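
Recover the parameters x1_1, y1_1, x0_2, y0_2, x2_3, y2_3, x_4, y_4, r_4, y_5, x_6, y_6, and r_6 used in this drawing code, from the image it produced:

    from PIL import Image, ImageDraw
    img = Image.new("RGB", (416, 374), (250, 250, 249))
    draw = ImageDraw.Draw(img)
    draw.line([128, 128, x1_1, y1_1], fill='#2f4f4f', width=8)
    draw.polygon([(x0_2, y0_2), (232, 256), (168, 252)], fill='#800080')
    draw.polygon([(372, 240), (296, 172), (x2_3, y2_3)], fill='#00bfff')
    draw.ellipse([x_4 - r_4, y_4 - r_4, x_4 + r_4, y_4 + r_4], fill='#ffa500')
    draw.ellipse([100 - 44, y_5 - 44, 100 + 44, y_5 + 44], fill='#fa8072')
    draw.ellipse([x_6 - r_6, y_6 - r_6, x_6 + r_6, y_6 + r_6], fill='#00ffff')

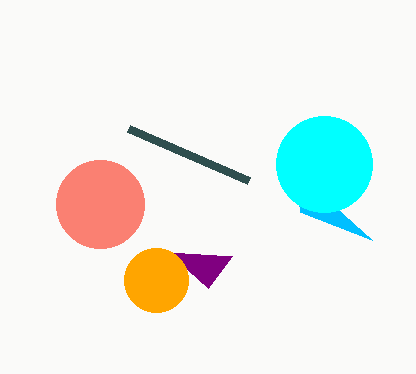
x1_1 = 248
y1_1 = 180
x0_2 = 208
y0_2 = 288
x2_3 = 300
y2_3 = 212
x_4 = 156
y_4 = 280
r_4 = 32
y_5 = 204
x_6 = 324
y_6 = 164
r_6 = 48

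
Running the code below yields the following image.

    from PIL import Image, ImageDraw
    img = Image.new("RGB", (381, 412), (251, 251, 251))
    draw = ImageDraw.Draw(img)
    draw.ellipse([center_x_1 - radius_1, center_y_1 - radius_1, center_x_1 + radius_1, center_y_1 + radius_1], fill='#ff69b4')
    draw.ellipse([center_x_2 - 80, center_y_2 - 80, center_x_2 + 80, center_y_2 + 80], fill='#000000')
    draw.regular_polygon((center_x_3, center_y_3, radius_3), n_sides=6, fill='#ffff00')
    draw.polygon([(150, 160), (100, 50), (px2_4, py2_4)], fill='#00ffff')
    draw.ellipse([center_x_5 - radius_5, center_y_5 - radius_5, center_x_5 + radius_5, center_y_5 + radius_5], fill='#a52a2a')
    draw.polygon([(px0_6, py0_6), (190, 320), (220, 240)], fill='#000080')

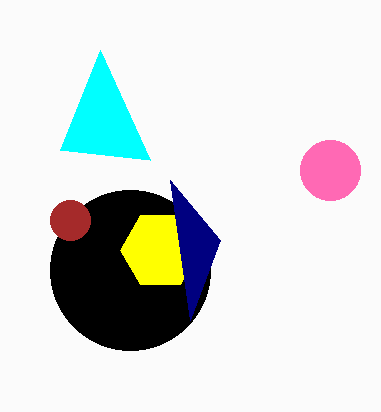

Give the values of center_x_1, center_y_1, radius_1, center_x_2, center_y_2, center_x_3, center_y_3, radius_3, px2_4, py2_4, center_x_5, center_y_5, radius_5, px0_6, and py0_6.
center_x_1 = 330
center_y_1 = 170
radius_1 = 30
center_x_2 = 130
center_y_2 = 270
center_x_3 = 160
center_y_3 = 250
radius_3 = 40
px2_4 = 60
py2_4 = 150
center_x_5 = 70
center_y_5 = 220
radius_5 = 20
px0_6 = 170
py0_6 = 180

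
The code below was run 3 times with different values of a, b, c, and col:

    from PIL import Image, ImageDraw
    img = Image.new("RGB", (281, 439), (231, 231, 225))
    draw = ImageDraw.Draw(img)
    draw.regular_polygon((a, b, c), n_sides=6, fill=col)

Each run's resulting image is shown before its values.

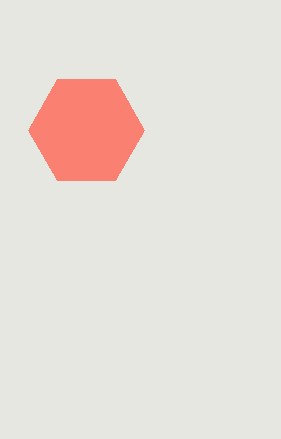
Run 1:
a = 86; b = 130; c = 58; col = 'salmon'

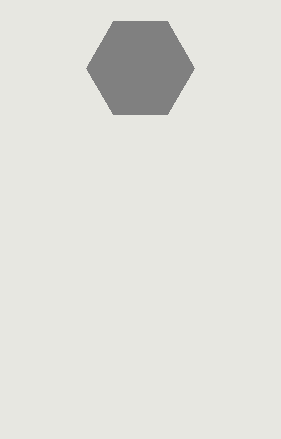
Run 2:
a = 140; b = 68; c = 54; col = 'gray'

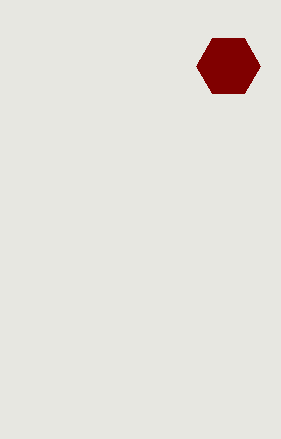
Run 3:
a = 228
b = 66
c = 32
col = 'maroon'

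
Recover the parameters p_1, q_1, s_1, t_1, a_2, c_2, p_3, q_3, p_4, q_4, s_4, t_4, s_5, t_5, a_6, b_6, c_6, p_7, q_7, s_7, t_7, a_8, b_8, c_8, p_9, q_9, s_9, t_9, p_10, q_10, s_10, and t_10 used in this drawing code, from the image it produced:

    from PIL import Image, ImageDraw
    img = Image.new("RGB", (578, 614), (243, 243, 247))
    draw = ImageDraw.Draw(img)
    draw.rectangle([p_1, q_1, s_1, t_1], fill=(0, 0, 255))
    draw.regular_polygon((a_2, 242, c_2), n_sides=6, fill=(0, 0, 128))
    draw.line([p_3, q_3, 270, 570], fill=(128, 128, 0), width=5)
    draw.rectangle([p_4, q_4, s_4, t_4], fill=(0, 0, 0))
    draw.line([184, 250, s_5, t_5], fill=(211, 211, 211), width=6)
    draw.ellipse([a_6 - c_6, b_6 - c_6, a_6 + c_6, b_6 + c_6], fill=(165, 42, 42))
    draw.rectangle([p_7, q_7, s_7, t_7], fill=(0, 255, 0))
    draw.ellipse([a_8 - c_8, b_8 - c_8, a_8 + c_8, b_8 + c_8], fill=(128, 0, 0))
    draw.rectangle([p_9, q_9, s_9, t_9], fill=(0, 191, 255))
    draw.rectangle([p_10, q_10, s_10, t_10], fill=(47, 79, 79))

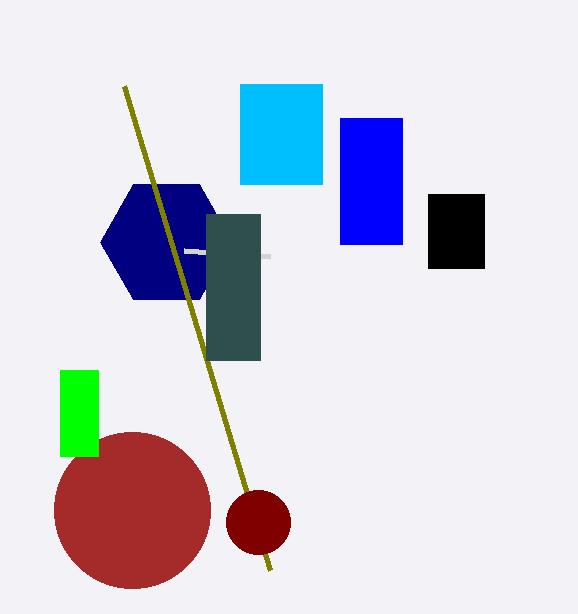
p_1 = 340; q_1 = 118; s_1 = 402; t_1 = 244; a_2 = 166; c_2 = 66; p_3 = 124; q_3 = 86; p_4 = 428; q_4 = 194; s_4 = 484; t_4 = 268; s_5 = 270; t_5 = 256; a_6 = 132; b_6 = 510; c_6 = 78; p_7 = 60; q_7 = 370; s_7 = 98; t_7 = 456; a_8 = 258; b_8 = 522; c_8 = 32; p_9 = 240; q_9 = 84; s_9 = 322; t_9 = 184; p_10 = 206; q_10 = 214; s_10 = 260; t_10 = 360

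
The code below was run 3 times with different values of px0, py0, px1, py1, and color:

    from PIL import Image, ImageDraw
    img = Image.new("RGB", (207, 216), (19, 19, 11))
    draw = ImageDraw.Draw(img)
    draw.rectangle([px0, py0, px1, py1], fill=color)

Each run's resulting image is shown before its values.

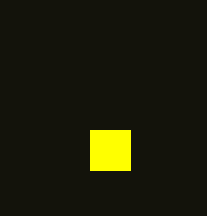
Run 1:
px0 = 90; py0 = 130; px1 = 130; py1 = 170; color = 'yellow'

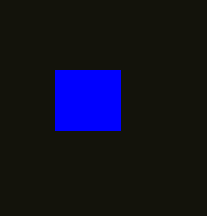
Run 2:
px0 = 55
py0 = 70
px1 = 120
py1 = 130
color = 'blue'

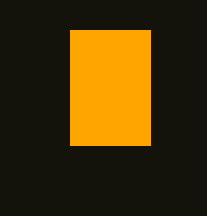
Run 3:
px0 = 70; py0 = 30; px1 = 150; py1 = 145; color = 'orange'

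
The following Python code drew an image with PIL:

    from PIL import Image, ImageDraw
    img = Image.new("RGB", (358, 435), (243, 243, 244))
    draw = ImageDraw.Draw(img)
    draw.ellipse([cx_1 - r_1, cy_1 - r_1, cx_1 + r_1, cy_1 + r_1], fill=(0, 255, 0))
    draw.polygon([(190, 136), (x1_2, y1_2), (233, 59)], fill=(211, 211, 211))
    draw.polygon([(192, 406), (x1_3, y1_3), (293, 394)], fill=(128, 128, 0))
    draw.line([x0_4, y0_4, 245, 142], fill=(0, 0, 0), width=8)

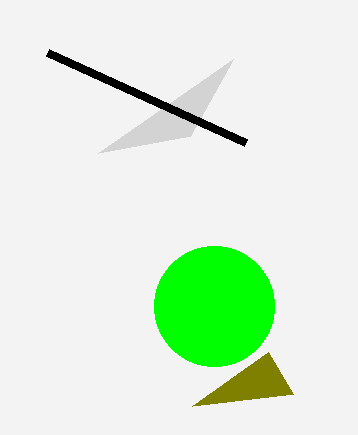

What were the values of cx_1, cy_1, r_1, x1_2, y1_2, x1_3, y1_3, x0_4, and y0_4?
cx_1 = 214, cy_1 = 306, r_1 = 60, x1_2 = 98, y1_2 = 153, x1_3 = 268, y1_3 = 352, x0_4 = 47, y0_4 = 52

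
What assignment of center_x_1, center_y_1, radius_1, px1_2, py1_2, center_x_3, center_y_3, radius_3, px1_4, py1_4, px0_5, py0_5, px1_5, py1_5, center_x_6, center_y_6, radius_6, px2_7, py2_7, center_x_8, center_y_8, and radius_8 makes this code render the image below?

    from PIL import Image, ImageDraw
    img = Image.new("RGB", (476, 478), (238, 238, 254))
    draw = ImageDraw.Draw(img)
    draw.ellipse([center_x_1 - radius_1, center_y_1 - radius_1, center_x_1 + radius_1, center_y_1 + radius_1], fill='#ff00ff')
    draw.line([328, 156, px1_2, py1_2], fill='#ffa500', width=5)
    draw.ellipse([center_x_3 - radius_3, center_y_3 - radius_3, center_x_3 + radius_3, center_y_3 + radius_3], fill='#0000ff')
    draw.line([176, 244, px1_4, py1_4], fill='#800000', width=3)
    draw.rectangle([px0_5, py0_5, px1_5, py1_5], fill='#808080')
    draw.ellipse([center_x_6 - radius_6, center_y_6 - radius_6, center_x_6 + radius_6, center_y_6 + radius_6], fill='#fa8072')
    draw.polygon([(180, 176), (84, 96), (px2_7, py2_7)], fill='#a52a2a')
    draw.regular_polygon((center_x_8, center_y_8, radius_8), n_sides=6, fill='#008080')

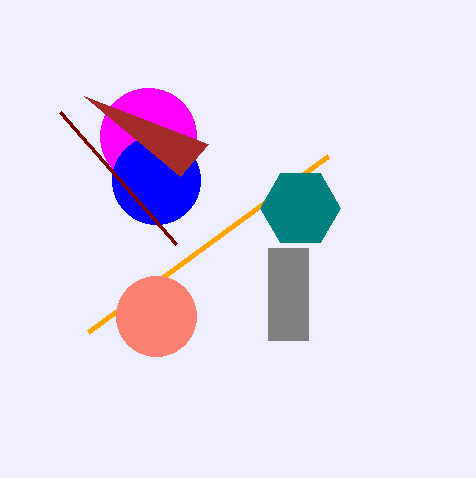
center_x_1 = 148, center_y_1 = 136, radius_1 = 48, px1_2 = 88, py1_2 = 332, center_x_3 = 156, center_y_3 = 180, radius_3 = 44, px1_4 = 60, py1_4 = 112, px0_5 = 268, py0_5 = 248, px1_5 = 308, py1_5 = 340, center_x_6 = 156, center_y_6 = 316, radius_6 = 40, px2_7 = 208, py2_7 = 144, center_x_8 = 300, center_y_8 = 208, radius_8 = 40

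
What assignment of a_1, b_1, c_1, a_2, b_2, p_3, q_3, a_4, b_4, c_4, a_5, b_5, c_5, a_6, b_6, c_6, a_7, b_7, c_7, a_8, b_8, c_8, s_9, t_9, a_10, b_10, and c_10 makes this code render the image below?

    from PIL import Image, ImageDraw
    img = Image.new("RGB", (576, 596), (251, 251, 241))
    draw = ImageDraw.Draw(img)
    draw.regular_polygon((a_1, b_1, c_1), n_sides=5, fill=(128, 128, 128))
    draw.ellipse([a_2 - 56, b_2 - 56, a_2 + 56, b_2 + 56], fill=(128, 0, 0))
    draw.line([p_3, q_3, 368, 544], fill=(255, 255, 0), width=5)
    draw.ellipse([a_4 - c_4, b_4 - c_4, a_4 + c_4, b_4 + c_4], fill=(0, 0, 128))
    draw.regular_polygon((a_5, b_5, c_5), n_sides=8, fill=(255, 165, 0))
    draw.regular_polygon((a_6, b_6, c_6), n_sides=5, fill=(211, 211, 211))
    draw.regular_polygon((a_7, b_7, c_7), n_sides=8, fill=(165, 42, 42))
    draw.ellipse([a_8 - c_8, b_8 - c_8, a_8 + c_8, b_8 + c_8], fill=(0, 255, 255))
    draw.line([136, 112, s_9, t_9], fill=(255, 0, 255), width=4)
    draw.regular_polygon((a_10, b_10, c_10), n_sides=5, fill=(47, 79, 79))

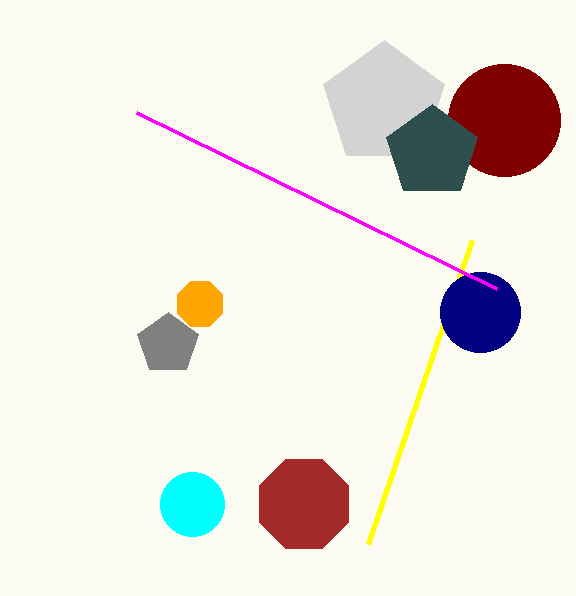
a_1 = 168
b_1 = 344
c_1 = 32
a_2 = 504
b_2 = 120
p_3 = 472
q_3 = 240
a_4 = 480
b_4 = 312
c_4 = 40
a_5 = 200
b_5 = 304
c_5 = 24
a_6 = 384
b_6 = 104
c_6 = 64
a_7 = 304
b_7 = 504
c_7 = 48
a_8 = 192
b_8 = 504
c_8 = 32
s_9 = 496
t_9 = 288
a_10 = 432
b_10 = 152
c_10 = 48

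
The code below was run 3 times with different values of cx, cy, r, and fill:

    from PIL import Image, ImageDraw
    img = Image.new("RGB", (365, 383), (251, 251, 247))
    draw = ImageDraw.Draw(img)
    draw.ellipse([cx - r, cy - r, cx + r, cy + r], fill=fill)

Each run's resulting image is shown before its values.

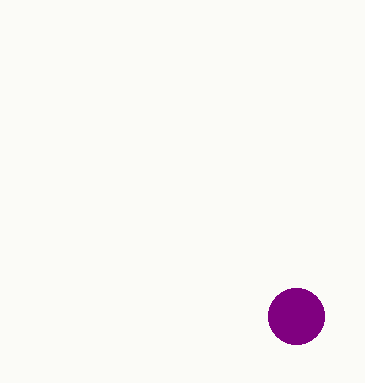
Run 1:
cx = 296, cy = 316, r = 28, fill = 'purple'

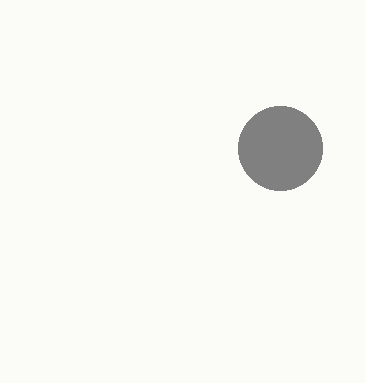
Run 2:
cx = 280, cy = 148, r = 42, fill = 'gray'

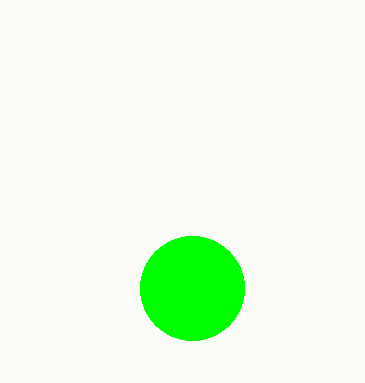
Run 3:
cx = 192, cy = 288, r = 52, fill = 'lime'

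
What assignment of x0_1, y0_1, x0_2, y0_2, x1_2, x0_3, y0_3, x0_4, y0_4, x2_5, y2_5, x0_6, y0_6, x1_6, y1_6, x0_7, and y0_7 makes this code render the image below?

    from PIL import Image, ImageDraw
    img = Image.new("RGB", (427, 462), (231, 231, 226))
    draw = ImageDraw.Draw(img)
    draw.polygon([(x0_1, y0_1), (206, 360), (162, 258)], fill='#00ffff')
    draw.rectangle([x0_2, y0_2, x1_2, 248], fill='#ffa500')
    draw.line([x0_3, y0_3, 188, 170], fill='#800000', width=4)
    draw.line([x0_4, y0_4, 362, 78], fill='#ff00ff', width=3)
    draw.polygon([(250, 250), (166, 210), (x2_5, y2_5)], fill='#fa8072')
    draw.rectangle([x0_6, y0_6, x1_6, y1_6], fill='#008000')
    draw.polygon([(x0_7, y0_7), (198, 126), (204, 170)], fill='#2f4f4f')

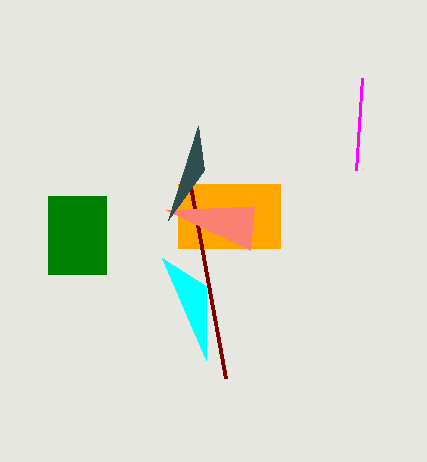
x0_1 = 206
y0_1 = 286
x0_2 = 178
y0_2 = 184
x1_2 = 280
x0_3 = 226
y0_3 = 378
x0_4 = 356
y0_4 = 170
x2_5 = 254
y2_5 = 206
x0_6 = 48
y0_6 = 196
x1_6 = 106
y1_6 = 274
x0_7 = 168
y0_7 = 220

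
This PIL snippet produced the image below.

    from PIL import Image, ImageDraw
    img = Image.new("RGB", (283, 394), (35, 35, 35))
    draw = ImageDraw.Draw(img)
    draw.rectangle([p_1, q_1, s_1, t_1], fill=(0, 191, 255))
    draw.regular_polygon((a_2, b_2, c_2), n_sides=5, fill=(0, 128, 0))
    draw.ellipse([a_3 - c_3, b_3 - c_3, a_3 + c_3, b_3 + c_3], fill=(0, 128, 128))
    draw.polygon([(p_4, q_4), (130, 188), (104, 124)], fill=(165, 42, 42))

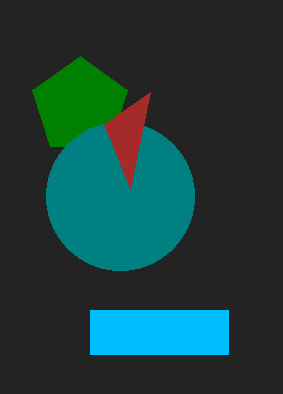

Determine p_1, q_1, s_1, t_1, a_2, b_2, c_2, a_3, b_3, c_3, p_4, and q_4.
p_1 = 90, q_1 = 310, s_1 = 228, t_1 = 354, a_2 = 80, b_2 = 106, c_2 = 50, a_3 = 120, b_3 = 196, c_3 = 74, p_4 = 150, q_4 = 92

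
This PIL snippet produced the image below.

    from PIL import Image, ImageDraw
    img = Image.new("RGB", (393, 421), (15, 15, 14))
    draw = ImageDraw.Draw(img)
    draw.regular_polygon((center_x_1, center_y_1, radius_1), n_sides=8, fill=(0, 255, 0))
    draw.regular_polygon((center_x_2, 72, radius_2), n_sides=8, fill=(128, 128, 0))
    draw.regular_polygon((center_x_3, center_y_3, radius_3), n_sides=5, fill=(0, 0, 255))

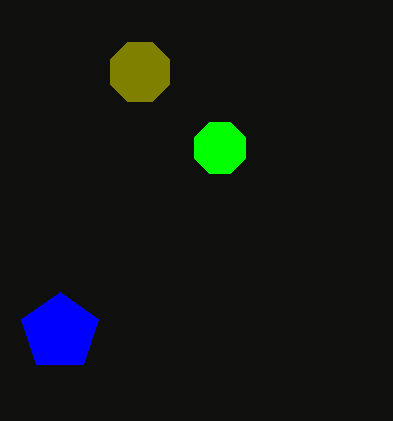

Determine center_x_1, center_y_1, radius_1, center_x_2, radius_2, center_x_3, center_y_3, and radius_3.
center_x_1 = 220
center_y_1 = 148
radius_1 = 28
center_x_2 = 140
radius_2 = 32
center_x_3 = 60
center_y_3 = 332
radius_3 = 40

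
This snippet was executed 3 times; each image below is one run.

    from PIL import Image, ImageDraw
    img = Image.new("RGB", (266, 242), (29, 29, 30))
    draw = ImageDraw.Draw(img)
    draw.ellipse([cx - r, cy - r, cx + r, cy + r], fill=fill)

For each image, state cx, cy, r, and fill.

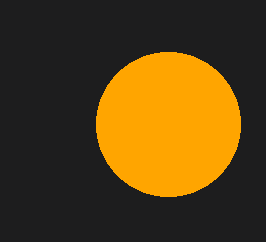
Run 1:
cx = 168, cy = 124, r = 72, fill = 'orange'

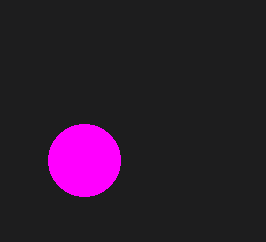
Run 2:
cx = 84
cy = 160
r = 36
fill = 'magenta'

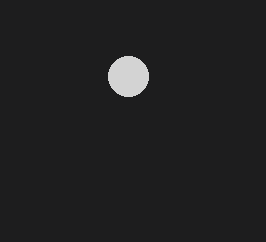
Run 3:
cx = 128; cy = 76; r = 20; fill = 'lightgray'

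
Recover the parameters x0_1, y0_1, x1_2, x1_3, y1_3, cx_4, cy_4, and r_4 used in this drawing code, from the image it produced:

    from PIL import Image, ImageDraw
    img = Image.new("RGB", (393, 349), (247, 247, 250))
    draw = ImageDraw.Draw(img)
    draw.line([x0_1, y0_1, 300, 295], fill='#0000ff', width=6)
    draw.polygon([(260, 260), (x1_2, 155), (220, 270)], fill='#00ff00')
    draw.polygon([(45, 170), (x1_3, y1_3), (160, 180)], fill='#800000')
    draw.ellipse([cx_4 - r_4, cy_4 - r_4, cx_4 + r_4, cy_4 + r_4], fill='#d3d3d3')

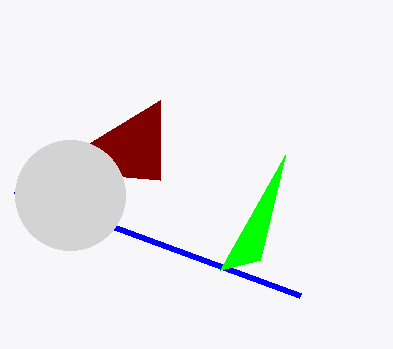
x0_1 = 15, y0_1 = 190, x1_2 = 285, x1_3 = 160, y1_3 = 100, cx_4 = 70, cy_4 = 195, r_4 = 55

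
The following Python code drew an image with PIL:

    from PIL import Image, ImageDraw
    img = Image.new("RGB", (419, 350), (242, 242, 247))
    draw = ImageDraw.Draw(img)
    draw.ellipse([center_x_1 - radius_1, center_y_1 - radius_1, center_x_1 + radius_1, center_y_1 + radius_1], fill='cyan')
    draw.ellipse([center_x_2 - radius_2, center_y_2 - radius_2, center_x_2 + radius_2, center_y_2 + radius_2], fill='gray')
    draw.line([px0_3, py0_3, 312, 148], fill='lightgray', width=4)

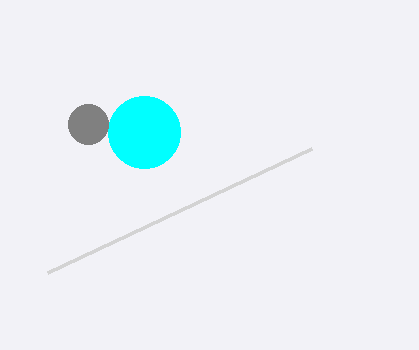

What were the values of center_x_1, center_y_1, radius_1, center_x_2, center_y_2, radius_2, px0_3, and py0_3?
center_x_1 = 144
center_y_1 = 132
radius_1 = 36
center_x_2 = 88
center_y_2 = 124
radius_2 = 20
px0_3 = 48
py0_3 = 272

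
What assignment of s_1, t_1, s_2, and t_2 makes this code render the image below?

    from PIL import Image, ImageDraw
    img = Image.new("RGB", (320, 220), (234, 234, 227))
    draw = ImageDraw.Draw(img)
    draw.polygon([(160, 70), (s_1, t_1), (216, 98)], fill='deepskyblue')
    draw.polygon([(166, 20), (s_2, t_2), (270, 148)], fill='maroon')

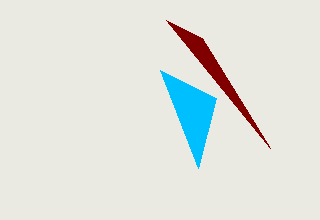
s_1 = 198
t_1 = 168
s_2 = 202
t_2 = 38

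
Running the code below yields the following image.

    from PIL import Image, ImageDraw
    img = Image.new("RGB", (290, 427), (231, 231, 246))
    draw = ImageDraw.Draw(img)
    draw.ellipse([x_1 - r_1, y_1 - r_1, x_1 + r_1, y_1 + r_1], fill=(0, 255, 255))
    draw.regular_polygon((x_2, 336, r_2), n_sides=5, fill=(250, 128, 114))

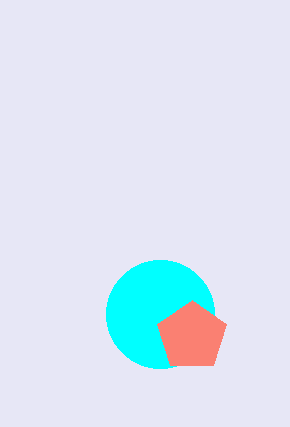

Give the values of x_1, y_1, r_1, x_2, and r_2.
x_1 = 160; y_1 = 314; r_1 = 54; x_2 = 192; r_2 = 36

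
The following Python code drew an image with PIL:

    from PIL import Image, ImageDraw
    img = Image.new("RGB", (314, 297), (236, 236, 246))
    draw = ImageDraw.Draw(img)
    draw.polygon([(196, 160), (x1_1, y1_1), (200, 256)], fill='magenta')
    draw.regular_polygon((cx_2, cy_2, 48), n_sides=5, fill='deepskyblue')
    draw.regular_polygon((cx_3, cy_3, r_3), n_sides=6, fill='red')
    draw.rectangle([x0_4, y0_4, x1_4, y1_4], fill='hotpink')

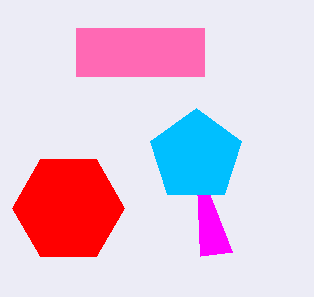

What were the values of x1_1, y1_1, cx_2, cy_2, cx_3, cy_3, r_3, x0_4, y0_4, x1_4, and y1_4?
x1_1 = 232; y1_1 = 252; cx_2 = 196; cy_2 = 156; cx_3 = 68; cy_3 = 208; r_3 = 56; x0_4 = 76; y0_4 = 28; x1_4 = 204; y1_4 = 76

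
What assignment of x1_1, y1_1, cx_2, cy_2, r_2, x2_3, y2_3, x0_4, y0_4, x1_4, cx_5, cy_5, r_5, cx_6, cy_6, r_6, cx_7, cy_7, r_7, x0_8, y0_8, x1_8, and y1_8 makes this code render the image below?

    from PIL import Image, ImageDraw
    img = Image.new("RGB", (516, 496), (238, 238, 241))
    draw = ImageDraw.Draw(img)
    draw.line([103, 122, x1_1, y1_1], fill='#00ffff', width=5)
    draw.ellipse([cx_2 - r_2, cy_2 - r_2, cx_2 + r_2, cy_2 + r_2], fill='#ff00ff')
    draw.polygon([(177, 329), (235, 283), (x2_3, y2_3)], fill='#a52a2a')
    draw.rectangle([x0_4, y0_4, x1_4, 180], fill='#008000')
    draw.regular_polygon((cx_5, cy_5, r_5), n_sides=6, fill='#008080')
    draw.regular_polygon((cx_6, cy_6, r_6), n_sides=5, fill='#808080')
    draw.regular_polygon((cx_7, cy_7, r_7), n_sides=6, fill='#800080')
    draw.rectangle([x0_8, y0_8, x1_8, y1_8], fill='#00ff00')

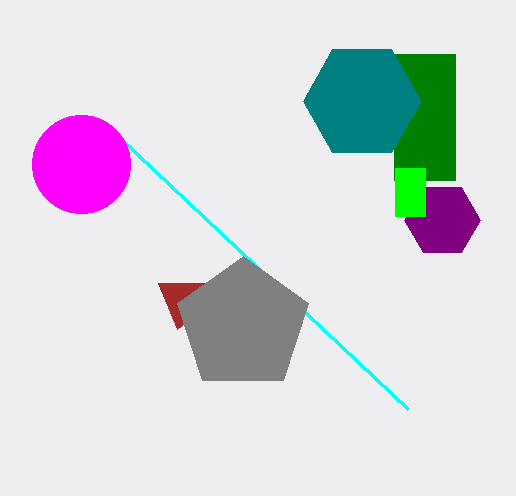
x1_1 = 408; y1_1 = 409; cx_2 = 81; cy_2 = 164; r_2 = 49; x2_3 = 158; y2_3 = 283; x0_4 = 394; y0_4 = 54; x1_4 = 455; cx_5 = 362; cy_5 = 101; r_5 = 59; cx_6 = 243; cy_6 = 325; r_6 = 69; cx_7 = 442; cy_7 = 220; r_7 = 38; x0_8 = 395; y0_8 = 168; x1_8 = 425; y1_8 = 216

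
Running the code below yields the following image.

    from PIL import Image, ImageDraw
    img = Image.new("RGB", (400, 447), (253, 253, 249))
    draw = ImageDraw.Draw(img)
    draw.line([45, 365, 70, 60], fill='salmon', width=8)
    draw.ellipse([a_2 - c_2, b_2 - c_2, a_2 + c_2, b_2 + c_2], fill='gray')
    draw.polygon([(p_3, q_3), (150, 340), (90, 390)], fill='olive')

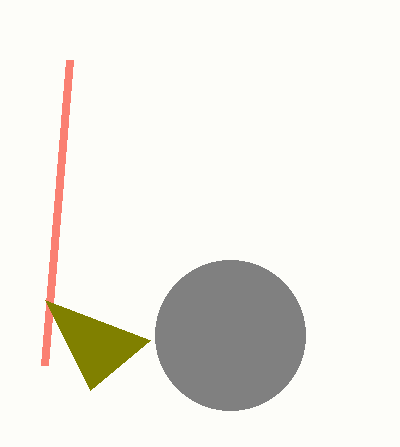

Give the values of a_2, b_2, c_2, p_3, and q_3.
a_2 = 230
b_2 = 335
c_2 = 75
p_3 = 45
q_3 = 300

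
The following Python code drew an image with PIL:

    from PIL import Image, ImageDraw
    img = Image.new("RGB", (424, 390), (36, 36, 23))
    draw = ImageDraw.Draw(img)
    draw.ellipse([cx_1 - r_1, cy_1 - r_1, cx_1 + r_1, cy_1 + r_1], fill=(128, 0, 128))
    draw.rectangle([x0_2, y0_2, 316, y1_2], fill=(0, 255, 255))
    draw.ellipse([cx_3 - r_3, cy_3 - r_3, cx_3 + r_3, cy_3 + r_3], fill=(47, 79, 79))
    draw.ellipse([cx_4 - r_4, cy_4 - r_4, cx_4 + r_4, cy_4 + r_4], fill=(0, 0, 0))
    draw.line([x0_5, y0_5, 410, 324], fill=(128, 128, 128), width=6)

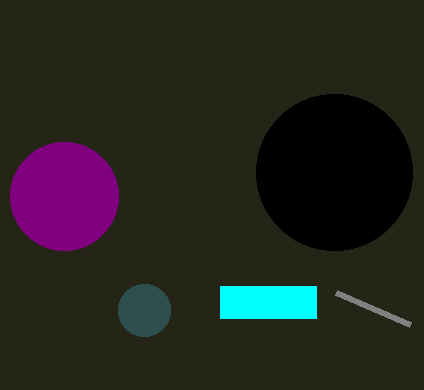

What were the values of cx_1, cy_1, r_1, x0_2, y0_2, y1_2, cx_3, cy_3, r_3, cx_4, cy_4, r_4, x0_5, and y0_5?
cx_1 = 64
cy_1 = 196
r_1 = 54
x0_2 = 220
y0_2 = 286
y1_2 = 318
cx_3 = 144
cy_3 = 310
r_3 = 26
cx_4 = 334
cy_4 = 172
r_4 = 78
x0_5 = 336
y0_5 = 292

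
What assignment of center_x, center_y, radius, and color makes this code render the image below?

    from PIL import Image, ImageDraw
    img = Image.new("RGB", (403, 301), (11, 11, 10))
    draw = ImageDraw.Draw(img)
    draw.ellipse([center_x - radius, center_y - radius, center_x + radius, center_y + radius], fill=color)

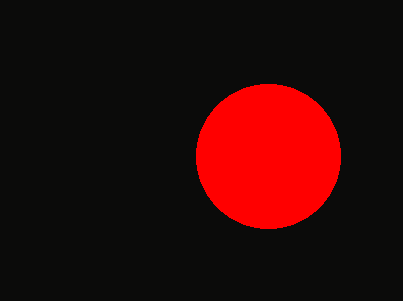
center_x = 268, center_y = 156, radius = 72, color = 'red'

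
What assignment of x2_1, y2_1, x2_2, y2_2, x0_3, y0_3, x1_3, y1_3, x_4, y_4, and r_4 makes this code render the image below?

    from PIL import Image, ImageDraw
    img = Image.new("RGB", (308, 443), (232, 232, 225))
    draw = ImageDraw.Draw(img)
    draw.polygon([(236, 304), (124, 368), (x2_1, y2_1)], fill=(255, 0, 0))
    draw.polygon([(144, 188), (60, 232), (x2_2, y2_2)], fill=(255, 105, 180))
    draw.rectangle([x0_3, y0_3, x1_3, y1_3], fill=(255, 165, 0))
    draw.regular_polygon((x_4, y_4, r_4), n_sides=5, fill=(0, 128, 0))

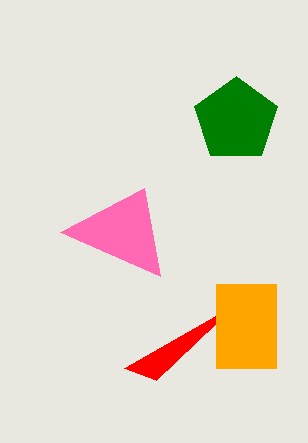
x2_1 = 156
y2_1 = 380
x2_2 = 160
y2_2 = 276
x0_3 = 216
y0_3 = 284
x1_3 = 276
y1_3 = 368
x_4 = 236
y_4 = 120
r_4 = 44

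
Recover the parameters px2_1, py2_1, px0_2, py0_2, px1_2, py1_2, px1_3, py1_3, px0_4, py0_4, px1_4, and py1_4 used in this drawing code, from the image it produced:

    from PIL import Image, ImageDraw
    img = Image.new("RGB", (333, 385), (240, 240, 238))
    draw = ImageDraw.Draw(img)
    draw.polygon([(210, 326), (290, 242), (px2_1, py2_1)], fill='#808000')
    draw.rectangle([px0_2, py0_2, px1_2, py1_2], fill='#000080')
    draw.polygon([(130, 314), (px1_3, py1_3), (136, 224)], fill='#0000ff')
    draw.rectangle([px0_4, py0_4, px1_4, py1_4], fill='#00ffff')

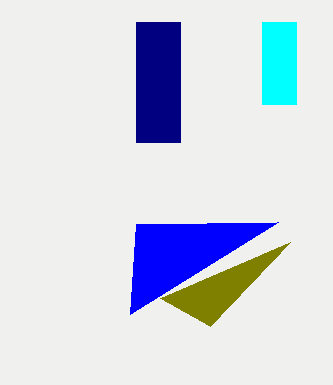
px2_1 = 160, py2_1 = 298, px0_2 = 136, py0_2 = 22, px1_2 = 180, py1_2 = 142, px1_3 = 278, py1_3 = 222, px0_4 = 262, py0_4 = 22, px1_4 = 296, py1_4 = 104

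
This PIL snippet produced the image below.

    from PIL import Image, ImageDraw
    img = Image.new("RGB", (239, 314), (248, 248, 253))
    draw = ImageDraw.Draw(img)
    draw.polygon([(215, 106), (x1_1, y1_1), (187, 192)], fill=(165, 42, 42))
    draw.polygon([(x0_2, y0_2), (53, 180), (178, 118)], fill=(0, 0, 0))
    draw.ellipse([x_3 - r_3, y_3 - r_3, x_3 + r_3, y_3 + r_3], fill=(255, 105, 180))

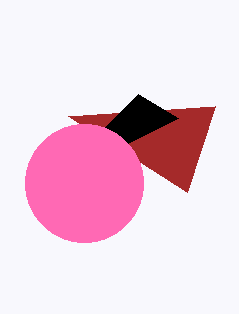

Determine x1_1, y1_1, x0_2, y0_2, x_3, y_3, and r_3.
x1_1 = 68, y1_1 = 116, x0_2 = 138, y0_2 = 94, x_3 = 84, y_3 = 183, r_3 = 59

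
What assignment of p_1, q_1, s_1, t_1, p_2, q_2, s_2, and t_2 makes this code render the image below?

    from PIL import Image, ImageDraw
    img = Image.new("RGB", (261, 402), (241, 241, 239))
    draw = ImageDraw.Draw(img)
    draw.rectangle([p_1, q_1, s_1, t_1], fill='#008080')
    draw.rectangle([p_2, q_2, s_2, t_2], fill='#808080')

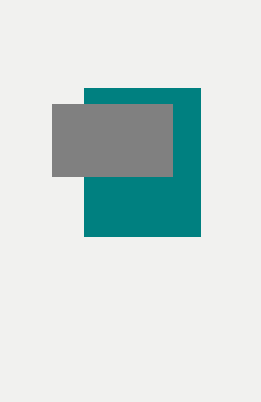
p_1 = 84
q_1 = 88
s_1 = 200
t_1 = 236
p_2 = 52
q_2 = 104
s_2 = 172
t_2 = 176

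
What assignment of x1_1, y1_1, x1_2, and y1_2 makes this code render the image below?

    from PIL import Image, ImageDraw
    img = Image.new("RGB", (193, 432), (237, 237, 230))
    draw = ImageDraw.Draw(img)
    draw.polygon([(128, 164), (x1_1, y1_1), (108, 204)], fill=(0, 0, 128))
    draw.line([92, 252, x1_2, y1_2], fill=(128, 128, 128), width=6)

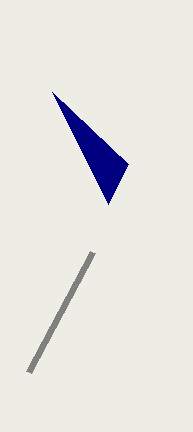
x1_1 = 52
y1_1 = 92
x1_2 = 28
y1_2 = 372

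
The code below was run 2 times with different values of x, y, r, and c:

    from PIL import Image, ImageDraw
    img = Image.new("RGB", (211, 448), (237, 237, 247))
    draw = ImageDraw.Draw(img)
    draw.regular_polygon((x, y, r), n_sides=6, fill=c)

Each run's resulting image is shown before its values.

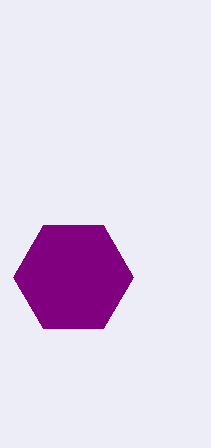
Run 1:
x = 73
y = 277
r = 60
c = 'purple'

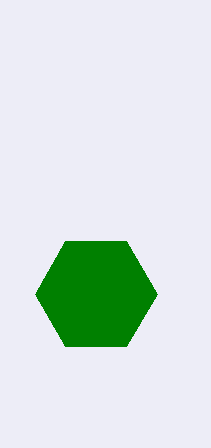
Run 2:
x = 96; y = 294; r = 61; c = 'green'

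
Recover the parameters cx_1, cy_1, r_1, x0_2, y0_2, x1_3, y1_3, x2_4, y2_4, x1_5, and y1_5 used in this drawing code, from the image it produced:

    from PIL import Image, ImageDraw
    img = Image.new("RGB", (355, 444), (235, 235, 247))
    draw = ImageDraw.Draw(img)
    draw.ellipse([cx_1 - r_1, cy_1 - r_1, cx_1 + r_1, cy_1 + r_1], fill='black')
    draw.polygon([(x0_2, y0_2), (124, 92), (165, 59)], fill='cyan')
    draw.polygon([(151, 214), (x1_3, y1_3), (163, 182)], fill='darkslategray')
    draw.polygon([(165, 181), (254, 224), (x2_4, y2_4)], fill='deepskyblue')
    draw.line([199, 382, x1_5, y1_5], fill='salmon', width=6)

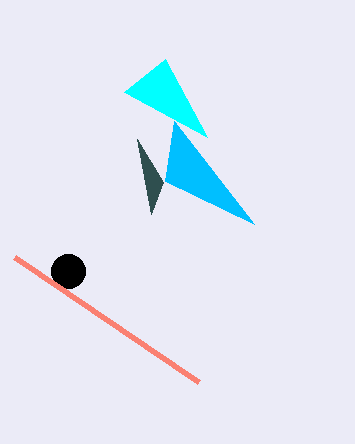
cx_1 = 68, cy_1 = 271, r_1 = 17, x0_2 = 207, y0_2 = 137, x1_3 = 137, y1_3 = 139, x2_4 = 174, y2_4 = 121, x1_5 = 15, y1_5 = 257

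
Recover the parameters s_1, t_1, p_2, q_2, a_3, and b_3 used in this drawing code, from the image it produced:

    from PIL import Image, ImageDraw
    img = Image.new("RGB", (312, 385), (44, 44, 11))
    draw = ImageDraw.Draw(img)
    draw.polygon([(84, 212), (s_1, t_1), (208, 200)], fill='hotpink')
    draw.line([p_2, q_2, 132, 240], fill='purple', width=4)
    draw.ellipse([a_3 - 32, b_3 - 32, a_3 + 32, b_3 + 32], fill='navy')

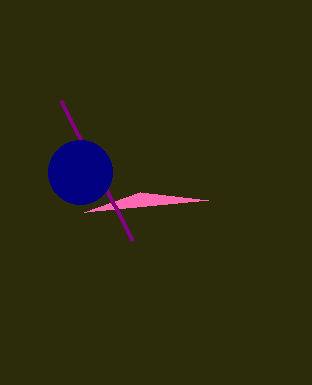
s_1 = 140; t_1 = 192; p_2 = 60; q_2 = 100; a_3 = 80; b_3 = 172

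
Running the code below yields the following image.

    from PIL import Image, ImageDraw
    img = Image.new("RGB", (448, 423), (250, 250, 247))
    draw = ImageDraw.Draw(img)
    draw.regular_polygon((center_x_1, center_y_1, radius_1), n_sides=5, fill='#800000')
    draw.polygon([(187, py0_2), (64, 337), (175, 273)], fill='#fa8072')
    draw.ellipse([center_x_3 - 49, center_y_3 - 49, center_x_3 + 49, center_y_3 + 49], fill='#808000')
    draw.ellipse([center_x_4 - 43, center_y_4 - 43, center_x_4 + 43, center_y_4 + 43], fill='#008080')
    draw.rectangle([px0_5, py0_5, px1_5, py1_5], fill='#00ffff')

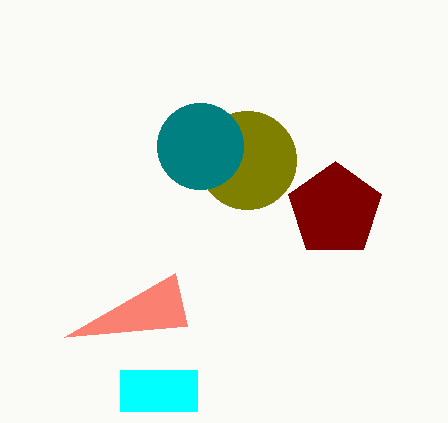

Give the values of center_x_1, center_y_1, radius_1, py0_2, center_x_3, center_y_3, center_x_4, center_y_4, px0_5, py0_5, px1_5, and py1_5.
center_x_1 = 335, center_y_1 = 210, radius_1 = 49, py0_2 = 326, center_x_3 = 247, center_y_3 = 160, center_x_4 = 200, center_y_4 = 146, px0_5 = 120, py0_5 = 370, px1_5 = 197, py1_5 = 411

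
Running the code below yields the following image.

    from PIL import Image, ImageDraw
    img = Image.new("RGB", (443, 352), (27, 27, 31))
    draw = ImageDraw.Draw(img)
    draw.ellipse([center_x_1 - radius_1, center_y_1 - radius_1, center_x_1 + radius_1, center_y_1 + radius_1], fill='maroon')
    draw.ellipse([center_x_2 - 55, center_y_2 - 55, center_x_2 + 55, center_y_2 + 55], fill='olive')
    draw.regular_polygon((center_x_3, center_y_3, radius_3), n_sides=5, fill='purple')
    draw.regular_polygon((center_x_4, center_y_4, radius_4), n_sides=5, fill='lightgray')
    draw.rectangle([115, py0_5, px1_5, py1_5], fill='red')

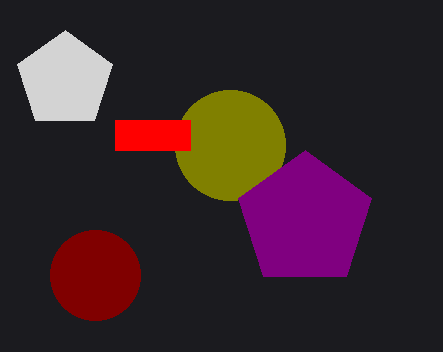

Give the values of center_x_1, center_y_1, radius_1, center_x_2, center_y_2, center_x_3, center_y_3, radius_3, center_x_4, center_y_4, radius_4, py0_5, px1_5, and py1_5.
center_x_1 = 95, center_y_1 = 275, radius_1 = 45, center_x_2 = 230, center_y_2 = 145, center_x_3 = 305, center_y_3 = 220, radius_3 = 70, center_x_4 = 65, center_y_4 = 80, radius_4 = 50, py0_5 = 120, px1_5 = 190, py1_5 = 150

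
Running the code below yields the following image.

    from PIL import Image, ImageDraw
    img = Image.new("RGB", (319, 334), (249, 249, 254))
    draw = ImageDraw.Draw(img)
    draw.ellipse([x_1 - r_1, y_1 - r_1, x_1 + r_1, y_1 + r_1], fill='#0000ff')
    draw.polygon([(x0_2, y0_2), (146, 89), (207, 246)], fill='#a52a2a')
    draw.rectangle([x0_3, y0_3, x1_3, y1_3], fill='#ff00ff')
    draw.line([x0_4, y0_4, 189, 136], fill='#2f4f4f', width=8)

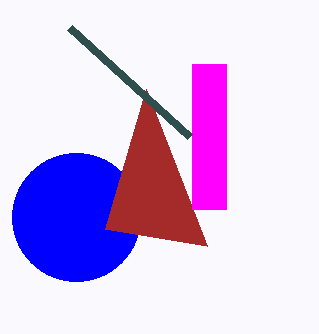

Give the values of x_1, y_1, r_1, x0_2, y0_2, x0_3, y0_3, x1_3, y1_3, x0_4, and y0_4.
x_1 = 76, y_1 = 217, r_1 = 64, x0_2 = 105, y0_2 = 229, x0_3 = 192, y0_3 = 64, x1_3 = 226, y1_3 = 209, x0_4 = 69, y0_4 = 27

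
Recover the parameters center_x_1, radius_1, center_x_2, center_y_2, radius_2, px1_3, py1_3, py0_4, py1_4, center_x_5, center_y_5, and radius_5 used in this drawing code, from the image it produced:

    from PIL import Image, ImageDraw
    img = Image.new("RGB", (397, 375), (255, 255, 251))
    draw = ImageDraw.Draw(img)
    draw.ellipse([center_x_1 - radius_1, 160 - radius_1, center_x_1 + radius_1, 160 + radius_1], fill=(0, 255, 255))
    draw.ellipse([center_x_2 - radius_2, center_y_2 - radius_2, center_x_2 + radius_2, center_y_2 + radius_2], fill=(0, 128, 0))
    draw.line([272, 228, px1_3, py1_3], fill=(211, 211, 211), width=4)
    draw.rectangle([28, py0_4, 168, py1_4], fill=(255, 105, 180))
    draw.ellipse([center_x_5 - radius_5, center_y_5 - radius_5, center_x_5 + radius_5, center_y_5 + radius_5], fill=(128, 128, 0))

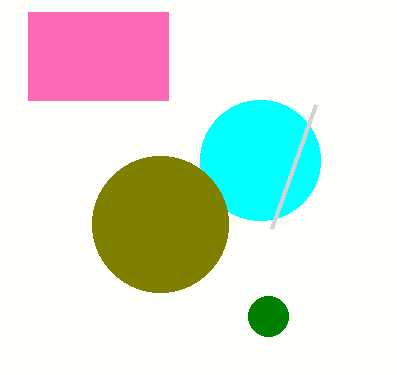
center_x_1 = 260, radius_1 = 60, center_x_2 = 268, center_y_2 = 316, radius_2 = 20, px1_3 = 316, py1_3 = 104, py0_4 = 12, py1_4 = 100, center_x_5 = 160, center_y_5 = 224, radius_5 = 68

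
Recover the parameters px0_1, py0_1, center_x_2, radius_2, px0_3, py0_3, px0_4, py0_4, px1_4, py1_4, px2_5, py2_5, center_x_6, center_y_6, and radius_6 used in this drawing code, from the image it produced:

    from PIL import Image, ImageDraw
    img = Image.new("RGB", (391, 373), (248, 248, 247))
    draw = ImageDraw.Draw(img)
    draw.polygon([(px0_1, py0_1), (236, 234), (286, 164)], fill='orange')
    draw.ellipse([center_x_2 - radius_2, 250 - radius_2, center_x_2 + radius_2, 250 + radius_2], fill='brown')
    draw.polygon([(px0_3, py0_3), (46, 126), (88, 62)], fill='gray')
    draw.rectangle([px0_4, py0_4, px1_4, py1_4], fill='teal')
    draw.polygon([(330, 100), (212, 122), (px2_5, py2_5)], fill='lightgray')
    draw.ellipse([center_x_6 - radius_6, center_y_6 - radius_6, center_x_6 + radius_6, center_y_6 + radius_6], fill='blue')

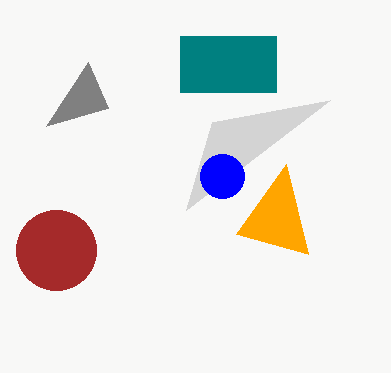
px0_1 = 308, py0_1 = 254, center_x_2 = 56, radius_2 = 40, px0_3 = 108, py0_3 = 108, px0_4 = 180, py0_4 = 36, px1_4 = 276, py1_4 = 92, px2_5 = 186, py2_5 = 210, center_x_6 = 222, center_y_6 = 176, radius_6 = 22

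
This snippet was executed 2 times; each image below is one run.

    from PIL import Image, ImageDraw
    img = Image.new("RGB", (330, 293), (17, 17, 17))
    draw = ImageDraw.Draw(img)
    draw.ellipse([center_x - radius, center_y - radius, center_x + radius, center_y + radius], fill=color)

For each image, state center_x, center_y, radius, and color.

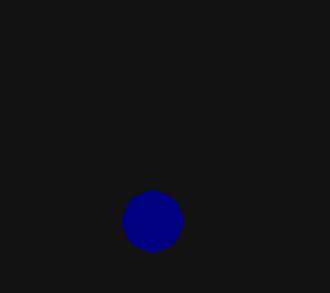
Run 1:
center_x = 152
center_y = 220
radius = 30
color = 'navy'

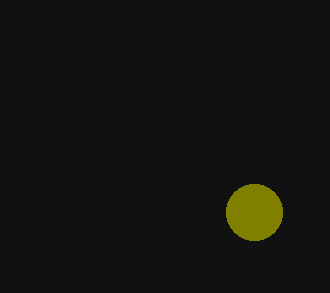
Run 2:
center_x = 254; center_y = 212; radius = 28; color = 'olive'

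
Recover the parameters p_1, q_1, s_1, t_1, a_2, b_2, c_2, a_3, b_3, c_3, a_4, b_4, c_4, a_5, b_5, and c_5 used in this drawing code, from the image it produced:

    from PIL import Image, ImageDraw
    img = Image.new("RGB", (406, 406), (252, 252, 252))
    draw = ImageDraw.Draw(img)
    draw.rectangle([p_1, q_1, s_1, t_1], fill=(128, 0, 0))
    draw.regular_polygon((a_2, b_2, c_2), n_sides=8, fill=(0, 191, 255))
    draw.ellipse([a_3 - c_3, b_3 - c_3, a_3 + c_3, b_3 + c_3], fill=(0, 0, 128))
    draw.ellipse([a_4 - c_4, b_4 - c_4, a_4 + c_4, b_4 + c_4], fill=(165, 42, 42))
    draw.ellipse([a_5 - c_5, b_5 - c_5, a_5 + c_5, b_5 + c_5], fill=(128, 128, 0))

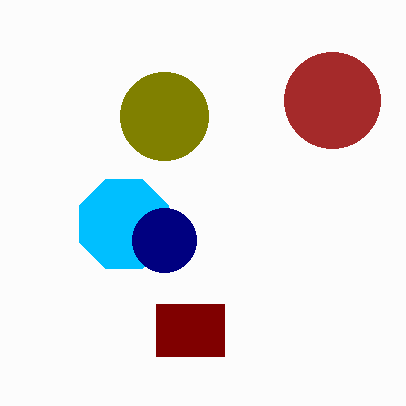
p_1 = 156, q_1 = 304, s_1 = 224, t_1 = 356, a_2 = 124, b_2 = 224, c_2 = 48, a_3 = 164, b_3 = 240, c_3 = 32, a_4 = 332, b_4 = 100, c_4 = 48, a_5 = 164, b_5 = 116, c_5 = 44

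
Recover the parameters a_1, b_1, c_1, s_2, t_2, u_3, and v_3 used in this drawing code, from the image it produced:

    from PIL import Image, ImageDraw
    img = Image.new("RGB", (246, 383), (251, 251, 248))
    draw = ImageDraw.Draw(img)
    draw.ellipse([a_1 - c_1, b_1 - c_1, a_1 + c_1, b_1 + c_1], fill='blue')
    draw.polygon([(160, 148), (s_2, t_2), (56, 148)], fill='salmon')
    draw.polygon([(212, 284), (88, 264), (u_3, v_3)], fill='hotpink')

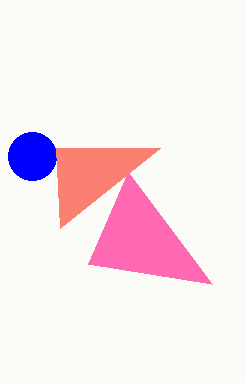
a_1 = 32; b_1 = 156; c_1 = 24; s_2 = 60; t_2 = 228; u_3 = 128; v_3 = 172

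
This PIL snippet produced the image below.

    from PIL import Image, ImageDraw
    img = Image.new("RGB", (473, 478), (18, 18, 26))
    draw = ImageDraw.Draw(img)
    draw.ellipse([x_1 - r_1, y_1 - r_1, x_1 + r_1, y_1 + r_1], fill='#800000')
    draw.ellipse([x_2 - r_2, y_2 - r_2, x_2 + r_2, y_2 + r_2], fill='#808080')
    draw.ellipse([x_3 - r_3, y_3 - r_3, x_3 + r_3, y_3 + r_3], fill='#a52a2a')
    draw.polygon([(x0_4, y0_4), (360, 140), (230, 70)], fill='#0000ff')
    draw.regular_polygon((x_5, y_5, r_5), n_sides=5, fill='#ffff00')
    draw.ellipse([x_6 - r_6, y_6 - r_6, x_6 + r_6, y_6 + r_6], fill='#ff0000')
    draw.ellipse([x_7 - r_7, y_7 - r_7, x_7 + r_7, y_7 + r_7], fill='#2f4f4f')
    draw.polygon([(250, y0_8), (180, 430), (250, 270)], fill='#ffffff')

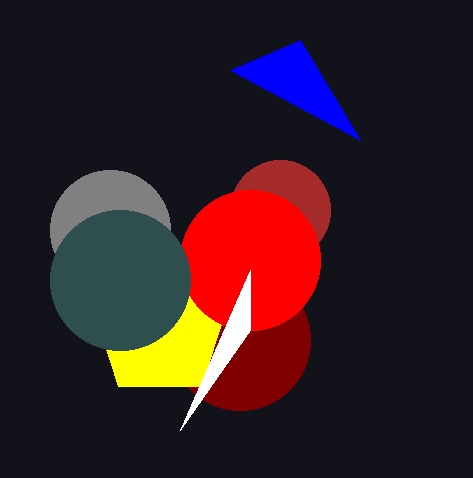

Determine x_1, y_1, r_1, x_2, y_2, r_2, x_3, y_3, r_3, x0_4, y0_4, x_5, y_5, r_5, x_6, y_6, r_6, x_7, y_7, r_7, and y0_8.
x_1 = 240
y_1 = 340
r_1 = 70
x_2 = 110
y_2 = 230
r_2 = 60
x_3 = 280
y_3 = 210
r_3 = 50
x0_4 = 300
y0_4 = 40
x_5 = 160
y_5 = 330
r_5 = 70
x_6 = 250
y_6 = 260
r_6 = 70
x_7 = 120
y_7 = 280
r_7 = 70
y0_8 = 330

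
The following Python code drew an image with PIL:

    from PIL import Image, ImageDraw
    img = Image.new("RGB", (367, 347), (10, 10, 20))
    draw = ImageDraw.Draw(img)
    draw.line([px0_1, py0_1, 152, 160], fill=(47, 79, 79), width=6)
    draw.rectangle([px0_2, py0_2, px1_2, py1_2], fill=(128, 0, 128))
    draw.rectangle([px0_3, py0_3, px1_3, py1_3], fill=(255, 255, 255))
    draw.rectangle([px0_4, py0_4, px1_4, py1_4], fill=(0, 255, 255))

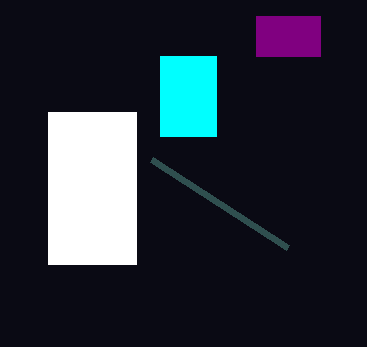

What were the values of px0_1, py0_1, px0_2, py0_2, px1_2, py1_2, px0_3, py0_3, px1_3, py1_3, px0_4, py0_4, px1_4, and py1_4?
px0_1 = 288; py0_1 = 248; px0_2 = 256; py0_2 = 16; px1_2 = 320; py1_2 = 56; px0_3 = 48; py0_3 = 112; px1_3 = 136; py1_3 = 264; px0_4 = 160; py0_4 = 56; px1_4 = 216; py1_4 = 136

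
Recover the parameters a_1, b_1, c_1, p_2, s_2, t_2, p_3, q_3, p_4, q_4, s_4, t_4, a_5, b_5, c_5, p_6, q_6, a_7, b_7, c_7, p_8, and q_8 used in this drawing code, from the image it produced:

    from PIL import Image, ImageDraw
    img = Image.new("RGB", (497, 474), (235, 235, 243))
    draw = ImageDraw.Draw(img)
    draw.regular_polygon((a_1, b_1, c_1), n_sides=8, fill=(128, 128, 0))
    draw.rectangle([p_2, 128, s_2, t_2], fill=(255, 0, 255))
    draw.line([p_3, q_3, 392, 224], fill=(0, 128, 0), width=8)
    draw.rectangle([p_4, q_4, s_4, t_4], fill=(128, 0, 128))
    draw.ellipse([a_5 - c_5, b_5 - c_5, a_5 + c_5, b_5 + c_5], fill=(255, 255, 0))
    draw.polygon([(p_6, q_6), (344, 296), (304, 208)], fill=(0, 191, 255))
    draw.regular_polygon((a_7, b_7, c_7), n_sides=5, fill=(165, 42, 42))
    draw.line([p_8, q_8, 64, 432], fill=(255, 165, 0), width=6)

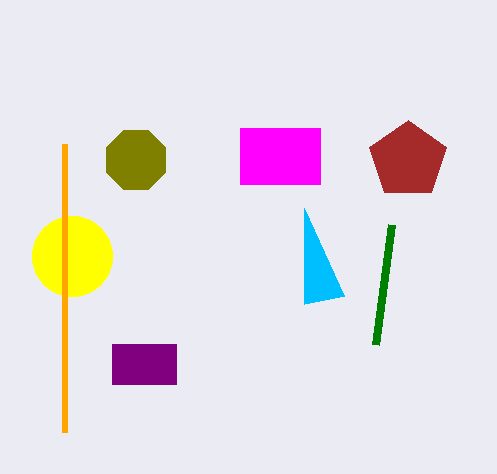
a_1 = 136, b_1 = 160, c_1 = 32, p_2 = 240, s_2 = 320, t_2 = 184, p_3 = 376, q_3 = 344, p_4 = 112, q_4 = 344, s_4 = 176, t_4 = 384, a_5 = 72, b_5 = 256, c_5 = 40, p_6 = 304, q_6 = 304, a_7 = 408, b_7 = 160, c_7 = 40, p_8 = 64, q_8 = 144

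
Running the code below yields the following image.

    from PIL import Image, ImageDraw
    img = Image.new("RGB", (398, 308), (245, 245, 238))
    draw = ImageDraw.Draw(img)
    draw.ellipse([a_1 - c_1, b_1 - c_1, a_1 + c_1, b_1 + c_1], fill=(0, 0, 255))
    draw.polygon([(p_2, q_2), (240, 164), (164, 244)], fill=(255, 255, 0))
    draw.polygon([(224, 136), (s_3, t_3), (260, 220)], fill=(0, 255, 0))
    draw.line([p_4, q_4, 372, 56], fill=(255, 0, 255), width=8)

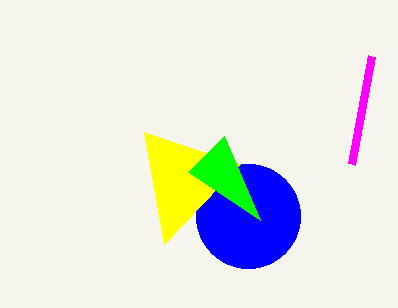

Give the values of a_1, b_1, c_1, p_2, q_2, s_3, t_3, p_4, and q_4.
a_1 = 248; b_1 = 216; c_1 = 52; p_2 = 144; q_2 = 132; s_3 = 188; t_3 = 172; p_4 = 352; q_4 = 164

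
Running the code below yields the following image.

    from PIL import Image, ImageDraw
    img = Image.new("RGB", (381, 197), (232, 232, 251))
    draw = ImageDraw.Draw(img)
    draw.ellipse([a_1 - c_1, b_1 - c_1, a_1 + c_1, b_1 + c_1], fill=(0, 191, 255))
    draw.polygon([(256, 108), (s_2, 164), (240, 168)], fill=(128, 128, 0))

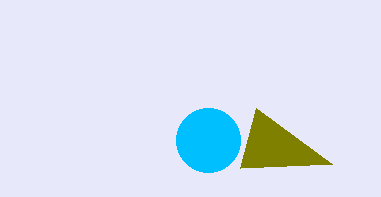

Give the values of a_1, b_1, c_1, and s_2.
a_1 = 208
b_1 = 140
c_1 = 32
s_2 = 332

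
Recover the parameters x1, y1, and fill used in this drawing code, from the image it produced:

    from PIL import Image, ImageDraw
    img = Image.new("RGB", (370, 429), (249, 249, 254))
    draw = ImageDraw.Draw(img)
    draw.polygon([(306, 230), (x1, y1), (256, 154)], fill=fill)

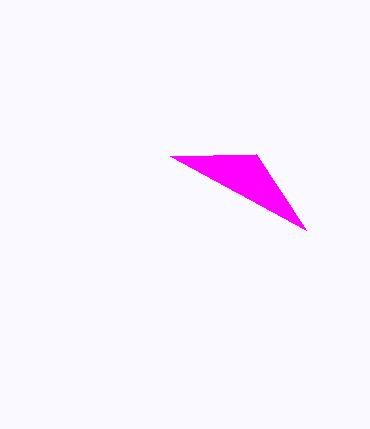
x1 = 170; y1 = 156; fill = 'magenta'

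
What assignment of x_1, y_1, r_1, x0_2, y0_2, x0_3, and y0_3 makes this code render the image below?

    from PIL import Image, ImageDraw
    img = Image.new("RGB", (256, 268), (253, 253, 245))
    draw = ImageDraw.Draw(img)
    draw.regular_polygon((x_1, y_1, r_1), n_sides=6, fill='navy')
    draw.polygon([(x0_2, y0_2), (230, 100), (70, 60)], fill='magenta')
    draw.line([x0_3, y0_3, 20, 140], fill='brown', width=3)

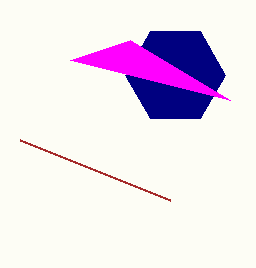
x_1 = 175
y_1 = 75
r_1 = 50
x0_2 = 130
y0_2 = 40
x0_3 = 170
y0_3 = 200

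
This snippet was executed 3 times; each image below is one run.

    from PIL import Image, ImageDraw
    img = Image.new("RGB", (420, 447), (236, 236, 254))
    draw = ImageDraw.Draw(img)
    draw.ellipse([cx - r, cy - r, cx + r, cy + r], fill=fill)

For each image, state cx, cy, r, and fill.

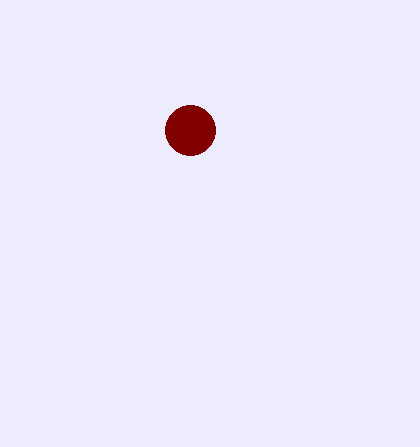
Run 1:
cx = 190
cy = 130
r = 25
fill = 'maroon'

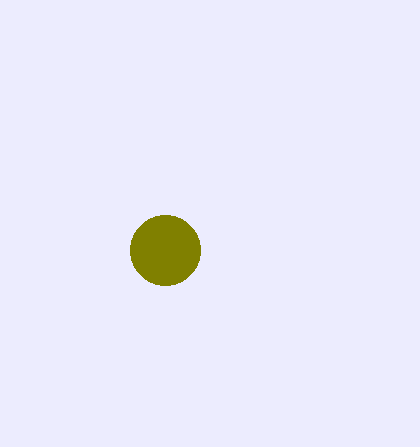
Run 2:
cx = 165; cy = 250; r = 35; fill = 'olive'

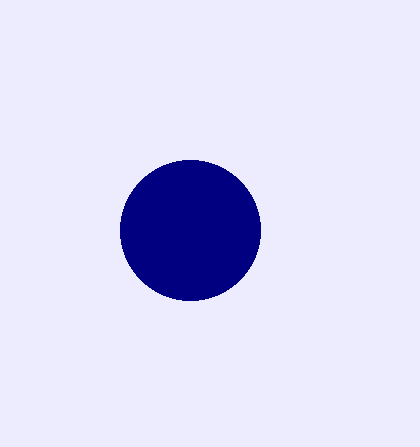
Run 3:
cx = 190
cy = 230
r = 70
fill = 'navy'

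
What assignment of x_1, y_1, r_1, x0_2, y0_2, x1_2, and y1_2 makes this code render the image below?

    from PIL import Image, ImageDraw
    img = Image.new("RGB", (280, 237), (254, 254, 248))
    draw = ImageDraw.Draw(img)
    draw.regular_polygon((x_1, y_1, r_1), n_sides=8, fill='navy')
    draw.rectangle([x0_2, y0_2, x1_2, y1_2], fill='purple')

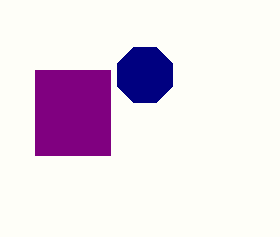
x_1 = 145, y_1 = 75, r_1 = 30, x0_2 = 35, y0_2 = 70, x1_2 = 110, y1_2 = 155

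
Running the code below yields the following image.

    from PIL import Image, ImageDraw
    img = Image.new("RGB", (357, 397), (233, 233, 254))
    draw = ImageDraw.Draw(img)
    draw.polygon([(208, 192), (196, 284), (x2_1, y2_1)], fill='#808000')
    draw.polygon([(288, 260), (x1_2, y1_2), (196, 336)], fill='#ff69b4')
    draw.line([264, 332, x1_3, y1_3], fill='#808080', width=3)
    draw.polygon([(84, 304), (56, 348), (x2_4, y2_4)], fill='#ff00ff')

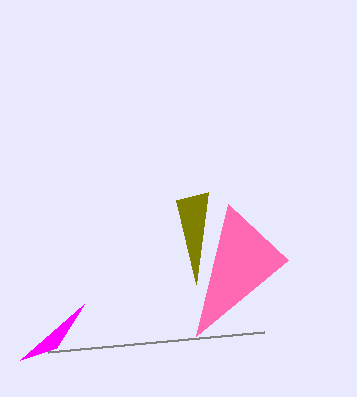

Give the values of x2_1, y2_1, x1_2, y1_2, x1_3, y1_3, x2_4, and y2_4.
x2_1 = 176, y2_1 = 200, x1_2 = 228, y1_2 = 204, x1_3 = 48, y1_3 = 352, x2_4 = 20, y2_4 = 360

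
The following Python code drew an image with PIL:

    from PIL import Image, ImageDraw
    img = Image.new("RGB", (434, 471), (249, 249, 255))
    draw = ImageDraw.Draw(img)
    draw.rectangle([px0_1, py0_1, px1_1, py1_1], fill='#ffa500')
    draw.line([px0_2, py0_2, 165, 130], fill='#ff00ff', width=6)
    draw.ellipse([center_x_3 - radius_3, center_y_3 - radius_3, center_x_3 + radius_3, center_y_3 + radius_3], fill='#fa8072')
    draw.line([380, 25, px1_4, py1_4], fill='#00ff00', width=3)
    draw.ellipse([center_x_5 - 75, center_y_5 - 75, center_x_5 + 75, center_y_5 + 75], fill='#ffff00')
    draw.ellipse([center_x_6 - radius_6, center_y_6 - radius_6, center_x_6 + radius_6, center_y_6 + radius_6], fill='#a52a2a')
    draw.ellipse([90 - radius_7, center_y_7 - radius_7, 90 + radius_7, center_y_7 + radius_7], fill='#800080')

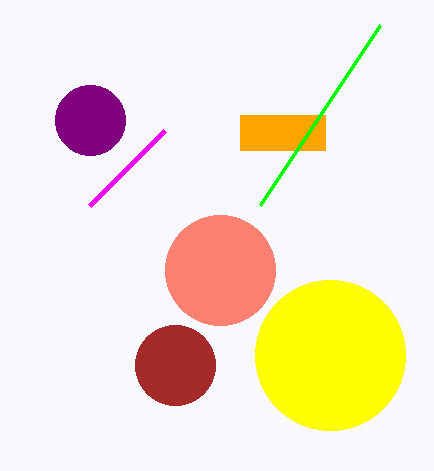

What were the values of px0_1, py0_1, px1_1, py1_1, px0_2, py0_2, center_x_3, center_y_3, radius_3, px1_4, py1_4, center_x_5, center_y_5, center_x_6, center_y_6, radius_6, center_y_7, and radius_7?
px0_1 = 240
py0_1 = 115
px1_1 = 325
py1_1 = 150
px0_2 = 90
py0_2 = 205
center_x_3 = 220
center_y_3 = 270
radius_3 = 55
px1_4 = 260
py1_4 = 205
center_x_5 = 330
center_y_5 = 355
center_x_6 = 175
center_y_6 = 365
radius_6 = 40
center_y_7 = 120
radius_7 = 35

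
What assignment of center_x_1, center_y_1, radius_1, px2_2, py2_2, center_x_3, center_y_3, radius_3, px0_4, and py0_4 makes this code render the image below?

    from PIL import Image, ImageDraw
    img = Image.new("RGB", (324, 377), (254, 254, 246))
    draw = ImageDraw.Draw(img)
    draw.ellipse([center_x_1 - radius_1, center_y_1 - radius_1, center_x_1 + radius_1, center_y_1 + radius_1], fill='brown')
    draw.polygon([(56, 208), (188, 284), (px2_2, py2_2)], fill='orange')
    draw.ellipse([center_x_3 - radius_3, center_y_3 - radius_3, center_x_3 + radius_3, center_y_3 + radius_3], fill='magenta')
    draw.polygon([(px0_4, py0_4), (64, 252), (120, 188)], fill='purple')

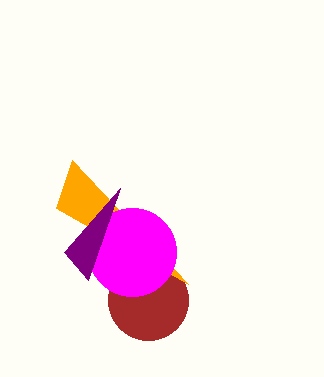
center_x_1 = 148; center_y_1 = 300; radius_1 = 40; px2_2 = 72; py2_2 = 160; center_x_3 = 132; center_y_3 = 252; radius_3 = 44; px0_4 = 88; py0_4 = 280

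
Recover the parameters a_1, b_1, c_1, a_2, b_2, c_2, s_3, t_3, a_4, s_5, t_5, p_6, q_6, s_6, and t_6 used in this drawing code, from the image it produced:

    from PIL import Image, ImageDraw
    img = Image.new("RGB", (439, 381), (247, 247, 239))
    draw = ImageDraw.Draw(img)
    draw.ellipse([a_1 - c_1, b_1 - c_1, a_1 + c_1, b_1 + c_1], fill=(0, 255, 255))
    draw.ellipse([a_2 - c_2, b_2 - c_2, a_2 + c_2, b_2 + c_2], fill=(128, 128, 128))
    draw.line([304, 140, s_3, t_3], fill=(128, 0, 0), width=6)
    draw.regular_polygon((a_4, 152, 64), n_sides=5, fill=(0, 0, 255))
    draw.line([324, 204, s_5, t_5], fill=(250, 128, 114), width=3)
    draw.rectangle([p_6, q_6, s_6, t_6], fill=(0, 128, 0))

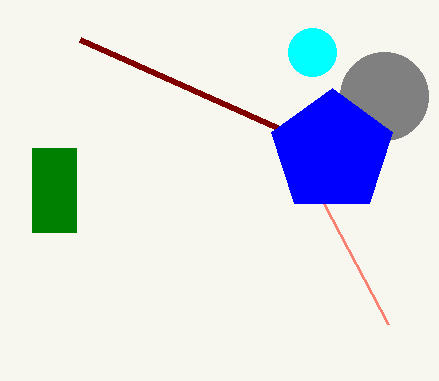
a_1 = 312
b_1 = 52
c_1 = 24
a_2 = 384
b_2 = 96
c_2 = 44
s_3 = 80
t_3 = 40
a_4 = 332
s_5 = 388
t_5 = 324
p_6 = 32
q_6 = 148
s_6 = 76
t_6 = 232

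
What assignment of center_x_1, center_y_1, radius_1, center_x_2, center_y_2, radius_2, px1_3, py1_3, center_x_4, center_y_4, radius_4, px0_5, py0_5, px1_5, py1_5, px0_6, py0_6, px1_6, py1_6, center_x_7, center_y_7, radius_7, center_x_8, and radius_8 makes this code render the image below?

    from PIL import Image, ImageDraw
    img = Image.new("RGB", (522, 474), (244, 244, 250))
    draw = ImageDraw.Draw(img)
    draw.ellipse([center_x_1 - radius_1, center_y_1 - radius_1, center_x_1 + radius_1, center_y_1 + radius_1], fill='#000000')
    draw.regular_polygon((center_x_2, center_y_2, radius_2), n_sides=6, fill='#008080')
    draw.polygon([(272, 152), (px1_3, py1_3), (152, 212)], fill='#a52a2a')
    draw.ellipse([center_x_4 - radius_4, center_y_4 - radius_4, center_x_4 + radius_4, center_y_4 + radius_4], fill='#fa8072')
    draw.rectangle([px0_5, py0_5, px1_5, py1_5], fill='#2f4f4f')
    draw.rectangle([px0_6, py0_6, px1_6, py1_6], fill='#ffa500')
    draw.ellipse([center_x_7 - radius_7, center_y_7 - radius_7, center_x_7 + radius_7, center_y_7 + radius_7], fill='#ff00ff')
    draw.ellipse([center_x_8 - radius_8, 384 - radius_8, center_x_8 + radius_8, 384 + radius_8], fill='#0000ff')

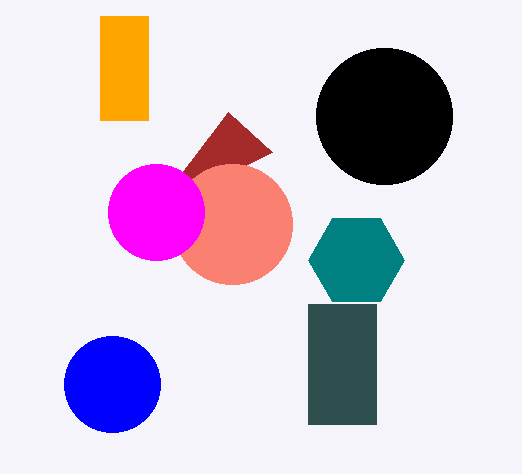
center_x_1 = 384; center_y_1 = 116; radius_1 = 68; center_x_2 = 356; center_y_2 = 260; radius_2 = 48; px1_3 = 228; py1_3 = 112; center_x_4 = 232; center_y_4 = 224; radius_4 = 60; px0_5 = 308; py0_5 = 304; px1_5 = 376; py1_5 = 424; px0_6 = 100; py0_6 = 16; px1_6 = 148; py1_6 = 120; center_x_7 = 156; center_y_7 = 212; radius_7 = 48; center_x_8 = 112; radius_8 = 48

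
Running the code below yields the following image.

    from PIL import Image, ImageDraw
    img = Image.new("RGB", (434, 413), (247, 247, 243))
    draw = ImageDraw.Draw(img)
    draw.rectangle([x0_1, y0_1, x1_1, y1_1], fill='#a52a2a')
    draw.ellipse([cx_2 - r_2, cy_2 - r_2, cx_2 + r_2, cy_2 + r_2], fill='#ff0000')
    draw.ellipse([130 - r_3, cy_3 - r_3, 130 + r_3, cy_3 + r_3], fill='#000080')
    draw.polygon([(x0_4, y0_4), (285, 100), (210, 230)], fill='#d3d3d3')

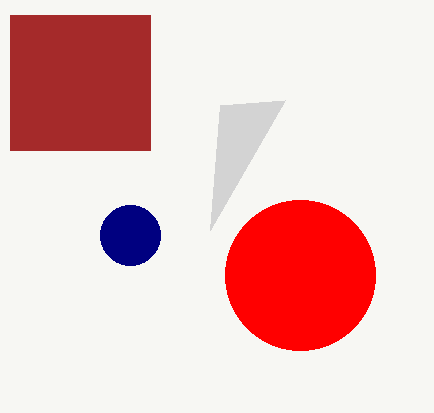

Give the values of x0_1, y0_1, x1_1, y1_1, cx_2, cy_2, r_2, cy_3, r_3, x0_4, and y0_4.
x0_1 = 10; y0_1 = 15; x1_1 = 150; y1_1 = 150; cx_2 = 300; cy_2 = 275; r_2 = 75; cy_3 = 235; r_3 = 30; x0_4 = 220; y0_4 = 105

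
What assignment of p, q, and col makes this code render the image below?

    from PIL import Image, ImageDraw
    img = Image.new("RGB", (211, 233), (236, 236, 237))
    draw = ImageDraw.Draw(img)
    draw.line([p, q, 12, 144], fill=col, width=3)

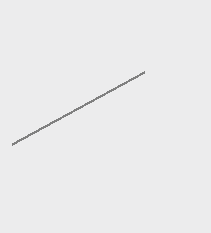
p = 144; q = 72; col = 'gray'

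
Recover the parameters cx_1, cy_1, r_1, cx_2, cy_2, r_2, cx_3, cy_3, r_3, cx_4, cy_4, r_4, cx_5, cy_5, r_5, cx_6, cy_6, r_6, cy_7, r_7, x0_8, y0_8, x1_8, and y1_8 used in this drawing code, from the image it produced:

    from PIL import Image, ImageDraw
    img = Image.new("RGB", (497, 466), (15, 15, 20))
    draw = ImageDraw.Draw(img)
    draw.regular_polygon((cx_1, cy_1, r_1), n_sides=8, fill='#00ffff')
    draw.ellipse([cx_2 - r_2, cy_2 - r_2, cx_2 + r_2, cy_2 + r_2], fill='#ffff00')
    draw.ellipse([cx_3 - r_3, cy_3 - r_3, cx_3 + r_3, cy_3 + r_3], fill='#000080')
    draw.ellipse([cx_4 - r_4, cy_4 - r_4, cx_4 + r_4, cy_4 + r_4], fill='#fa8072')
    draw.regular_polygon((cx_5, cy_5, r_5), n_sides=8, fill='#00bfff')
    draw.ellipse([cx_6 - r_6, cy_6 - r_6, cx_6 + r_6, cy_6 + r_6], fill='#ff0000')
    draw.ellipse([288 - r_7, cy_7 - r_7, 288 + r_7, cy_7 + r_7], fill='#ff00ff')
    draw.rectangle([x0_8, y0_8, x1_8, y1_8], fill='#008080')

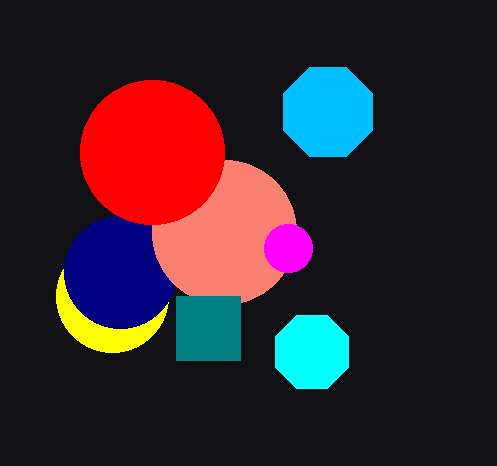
cx_1 = 312, cy_1 = 352, r_1 = 40, cx_2 = 112, cy_2 = 296, r_2 = 56, cx_3 = 120, cy_3 = 272, r_3 = 56, cx_4 = 224, cy_4 = 232, r_4 = 72, cx_5 = 328, cy_5 = 112, r_5 = 48, cx_6 = 152, cy_6 = 152, r_6 = 72, cy_7 = 248, r_7 = 24, x0_8 = 176, y0_8 = 296, x1_8 = 240, y1_8 = 360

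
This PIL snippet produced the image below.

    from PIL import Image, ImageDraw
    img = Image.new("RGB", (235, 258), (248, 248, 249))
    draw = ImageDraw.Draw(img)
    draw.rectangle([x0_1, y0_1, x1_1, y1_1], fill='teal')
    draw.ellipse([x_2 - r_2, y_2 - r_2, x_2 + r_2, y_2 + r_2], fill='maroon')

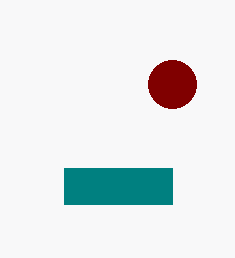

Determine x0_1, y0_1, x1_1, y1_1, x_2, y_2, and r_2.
x0_1 = 64
y0_1 = 168
x1_1 = 172
y1_1 = 204
x_2 = 172
y_2 = 84
r_2 = 24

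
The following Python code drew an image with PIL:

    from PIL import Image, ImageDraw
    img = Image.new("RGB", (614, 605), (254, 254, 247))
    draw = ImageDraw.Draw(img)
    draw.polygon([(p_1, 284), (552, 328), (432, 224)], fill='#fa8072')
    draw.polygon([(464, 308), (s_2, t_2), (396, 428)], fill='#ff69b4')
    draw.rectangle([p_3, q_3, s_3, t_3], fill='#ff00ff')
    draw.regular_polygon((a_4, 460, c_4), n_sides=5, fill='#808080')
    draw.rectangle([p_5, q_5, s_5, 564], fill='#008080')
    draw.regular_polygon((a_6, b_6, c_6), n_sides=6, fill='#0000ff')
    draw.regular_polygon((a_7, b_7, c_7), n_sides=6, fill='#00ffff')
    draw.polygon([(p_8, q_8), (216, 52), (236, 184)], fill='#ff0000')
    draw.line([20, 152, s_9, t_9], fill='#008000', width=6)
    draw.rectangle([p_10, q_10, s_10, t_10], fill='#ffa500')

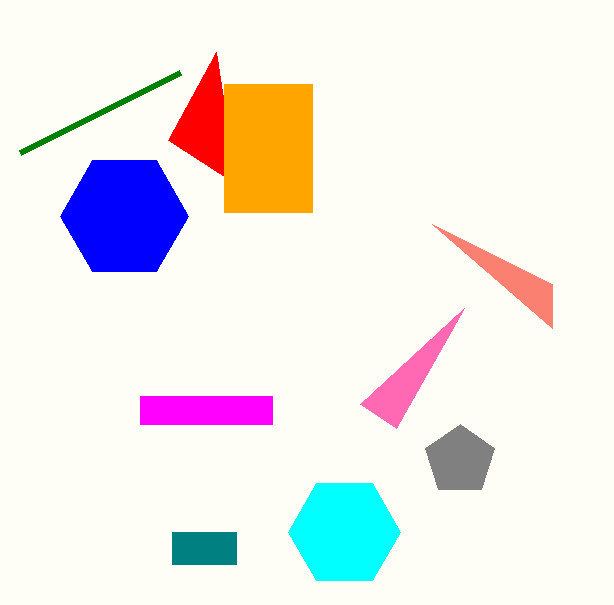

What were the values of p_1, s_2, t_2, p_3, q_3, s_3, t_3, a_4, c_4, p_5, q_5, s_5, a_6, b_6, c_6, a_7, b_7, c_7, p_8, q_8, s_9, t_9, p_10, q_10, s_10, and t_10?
p_1 = 552, s_2 = 360, t_2 = 404, p_3 = 140, q_3 = 396, s_3 = 272, t_3 = 424, a_4 = 460, c_4 = 36, p_5 = 172, q_5 = 532, s_5 = 236, a_6 = 124, b_6 = 216, c_6 = 64, a_7 = 344, b_7 = 532, c_7 = 56, p_8 = 168, q_8 = 140, s_9 = 180, t_9 = 72, p_10 = 224, q_10 = 84, s_10 = 312, t_10 = 212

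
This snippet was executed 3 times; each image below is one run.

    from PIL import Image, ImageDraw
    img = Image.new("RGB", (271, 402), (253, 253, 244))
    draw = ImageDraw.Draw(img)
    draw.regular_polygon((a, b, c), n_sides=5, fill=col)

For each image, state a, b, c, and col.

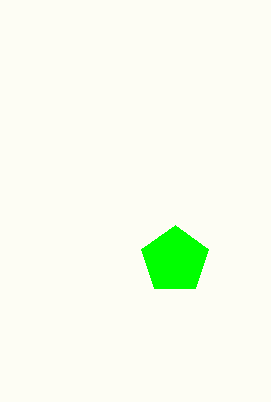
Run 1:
a = 175
b = 260
c = 35
col = 'lime'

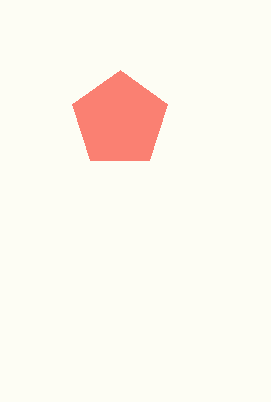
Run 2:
a = 120, b = 120, c = 50, col = 'salmon'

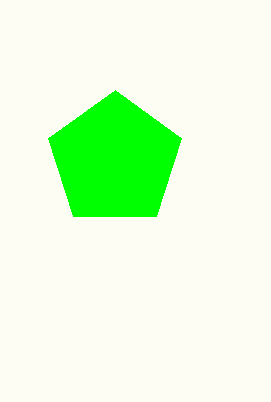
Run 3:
a = 115
b = 160
c = 70
col = 'lime'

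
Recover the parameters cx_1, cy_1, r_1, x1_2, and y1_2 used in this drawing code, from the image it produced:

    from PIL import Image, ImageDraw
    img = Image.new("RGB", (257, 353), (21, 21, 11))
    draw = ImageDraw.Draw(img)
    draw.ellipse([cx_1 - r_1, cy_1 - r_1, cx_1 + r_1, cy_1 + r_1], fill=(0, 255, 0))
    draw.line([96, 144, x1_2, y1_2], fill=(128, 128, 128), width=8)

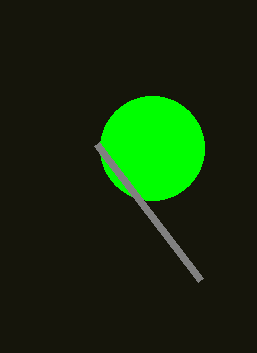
cx_1 = 152, cy_1 = 148, r_1 = 52, x1_2 = 200, y1_2 = 280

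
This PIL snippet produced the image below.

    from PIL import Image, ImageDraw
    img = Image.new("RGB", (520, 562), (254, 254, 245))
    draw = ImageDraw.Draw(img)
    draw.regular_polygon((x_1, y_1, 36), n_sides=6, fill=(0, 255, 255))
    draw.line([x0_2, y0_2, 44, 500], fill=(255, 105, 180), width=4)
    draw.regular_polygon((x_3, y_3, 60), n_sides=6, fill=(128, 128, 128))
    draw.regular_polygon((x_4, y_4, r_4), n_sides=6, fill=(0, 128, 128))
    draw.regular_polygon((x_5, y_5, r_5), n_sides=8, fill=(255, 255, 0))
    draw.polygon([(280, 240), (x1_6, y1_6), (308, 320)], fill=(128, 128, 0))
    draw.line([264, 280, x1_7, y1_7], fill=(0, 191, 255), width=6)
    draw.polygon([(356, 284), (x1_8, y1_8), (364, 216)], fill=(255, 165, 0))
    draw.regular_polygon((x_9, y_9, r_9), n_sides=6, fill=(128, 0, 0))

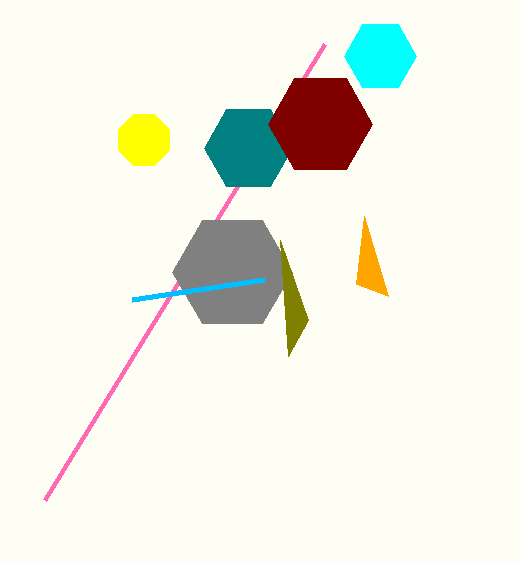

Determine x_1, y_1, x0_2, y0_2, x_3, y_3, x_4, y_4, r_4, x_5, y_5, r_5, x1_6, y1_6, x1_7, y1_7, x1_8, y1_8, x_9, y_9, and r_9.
x_1 = 380; y_1 = 56; x0_2 = 324; y0_2 = 44; x_3 = 232; y_3 = 272; x_4 = 248; y_4 = 148; r_4 = 44; x_5 = 144; y_5 = 140; r_5 = 28; x1_6 = 288; y1_6 = 356; x1_7 = 132; y1_7 = 300; x1_8 = 388; y1_8 = 296; x_9 = 320; y_9 = 124; r_9 = 52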